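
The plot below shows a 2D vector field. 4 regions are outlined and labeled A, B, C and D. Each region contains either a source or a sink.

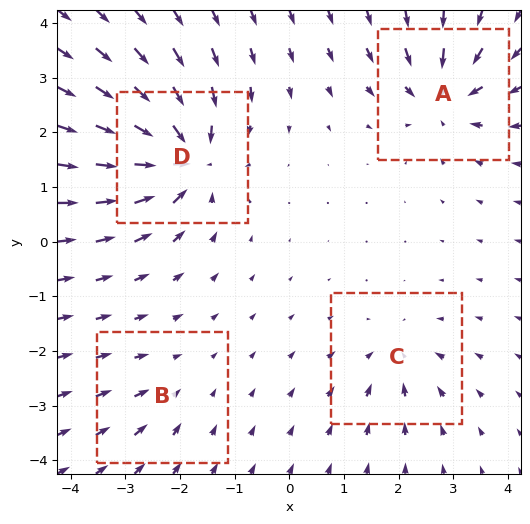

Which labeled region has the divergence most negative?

D

Divergence at each region's feature centre — A: about -6, B: about -2, C: about -4, D: about -9. Region D is most negative.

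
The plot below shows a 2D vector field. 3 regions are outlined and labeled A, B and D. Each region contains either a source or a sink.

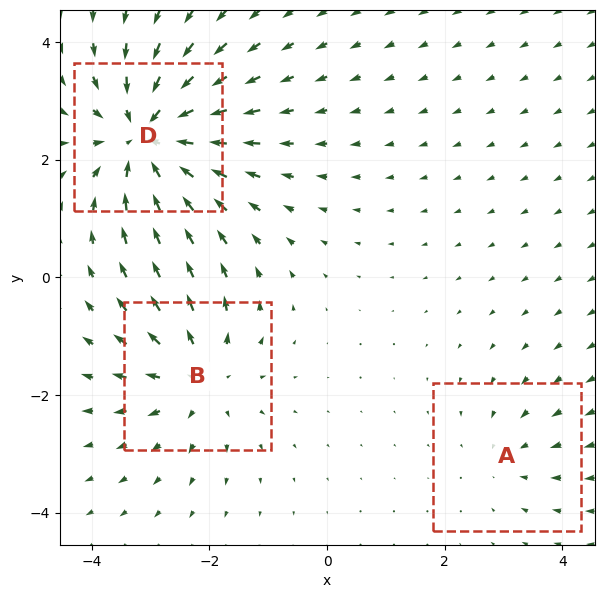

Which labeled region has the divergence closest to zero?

Divergence at each region's feature centre — A: about -2, B: about +3, D: about -5. Region A is closest to zero.

A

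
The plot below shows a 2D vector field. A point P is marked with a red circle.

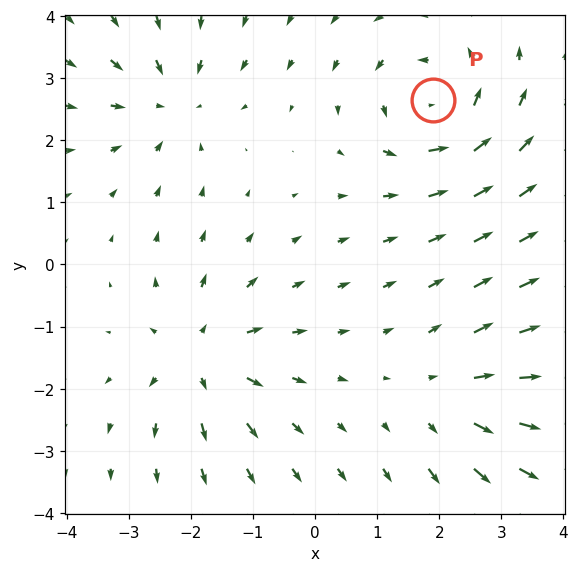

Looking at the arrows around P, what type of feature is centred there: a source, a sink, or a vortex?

vortex

At P (1.9, 2.6) the arrows circulate counterclockwise. Divergence ≈0, curl about +4 — near-zero divergence with nonzero curl is a vortex.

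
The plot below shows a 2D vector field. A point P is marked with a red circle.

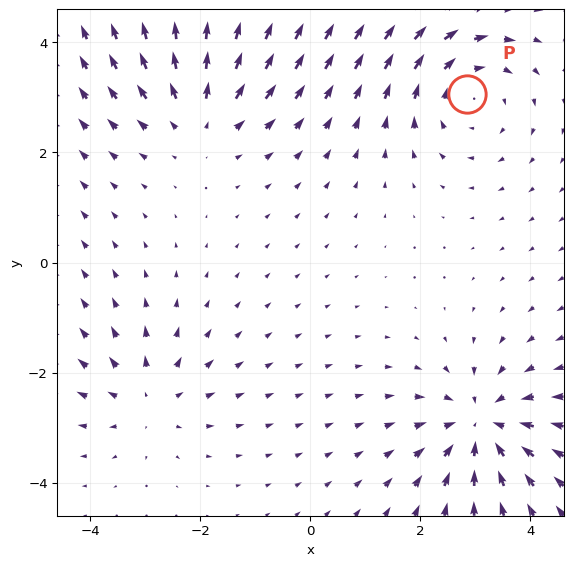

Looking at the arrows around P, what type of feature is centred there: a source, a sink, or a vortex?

At P (2.8, 3.1) the arrows circulate clockwise. Divergence ≈0, curl about -4 — near-zero divergence with nonzero curl is a vortex.

vortex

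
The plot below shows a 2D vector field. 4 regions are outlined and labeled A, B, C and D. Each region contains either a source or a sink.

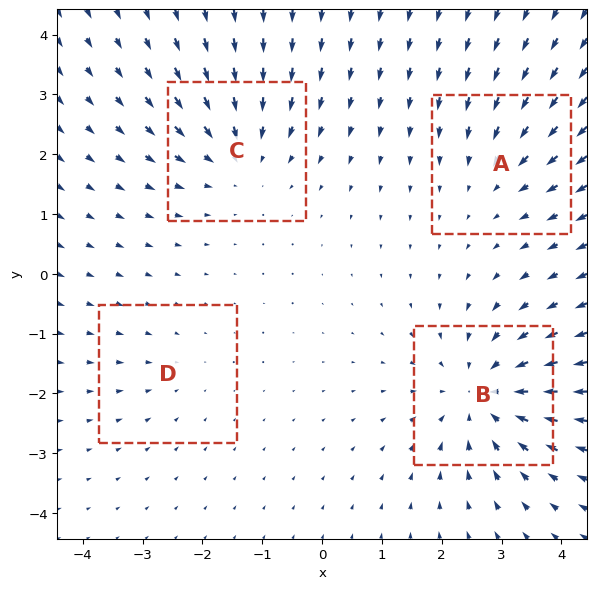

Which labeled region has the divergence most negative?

Divergence at each region's feature centre — A: about -3, B: about -6, C: about -5, D: about -2. Region B is most negative.

B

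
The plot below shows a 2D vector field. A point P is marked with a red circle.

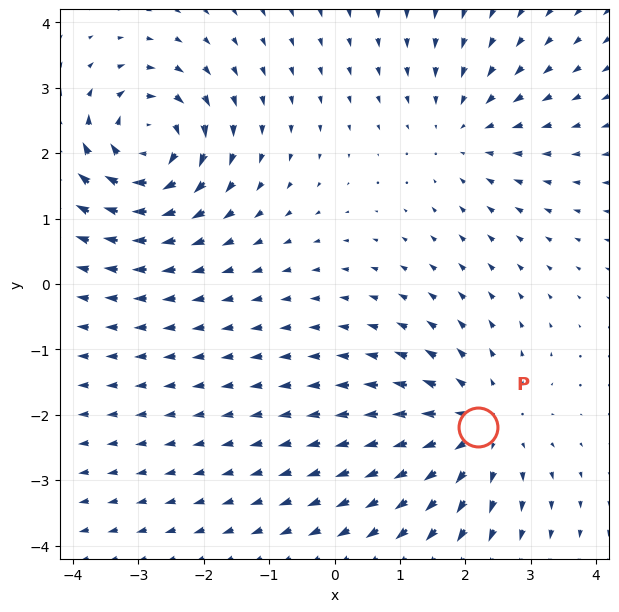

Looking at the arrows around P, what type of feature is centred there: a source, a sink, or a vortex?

At P (2.2, -2.2) the arrows spread outward. Divergence about +3, curl ≈0 — positive divergence with near-zero curl is a source.

source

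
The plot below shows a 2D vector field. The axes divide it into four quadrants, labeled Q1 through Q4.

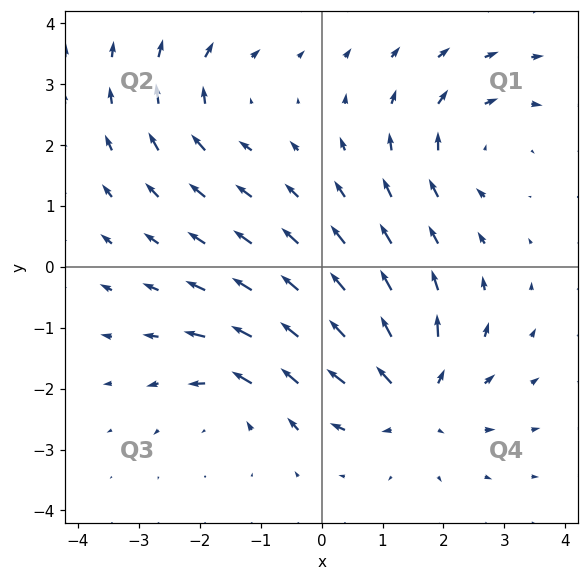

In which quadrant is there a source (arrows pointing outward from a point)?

The source sits at approximately (1.5, -2.1), which lies in quadrant Q4. The divergence there is about +5, positive as expected for a source.

Q4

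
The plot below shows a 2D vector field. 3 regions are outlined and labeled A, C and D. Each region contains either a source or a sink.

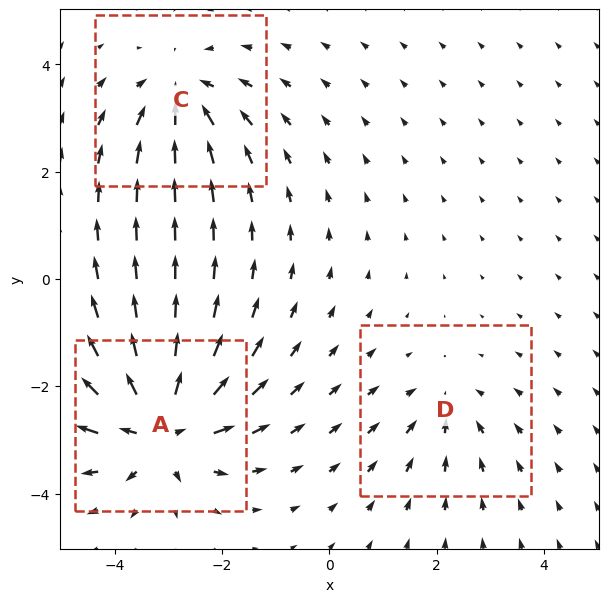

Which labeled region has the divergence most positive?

A

Divergence at each region's feature centre — A: about +5, C: about -3, D: about -2. Region A is most positive.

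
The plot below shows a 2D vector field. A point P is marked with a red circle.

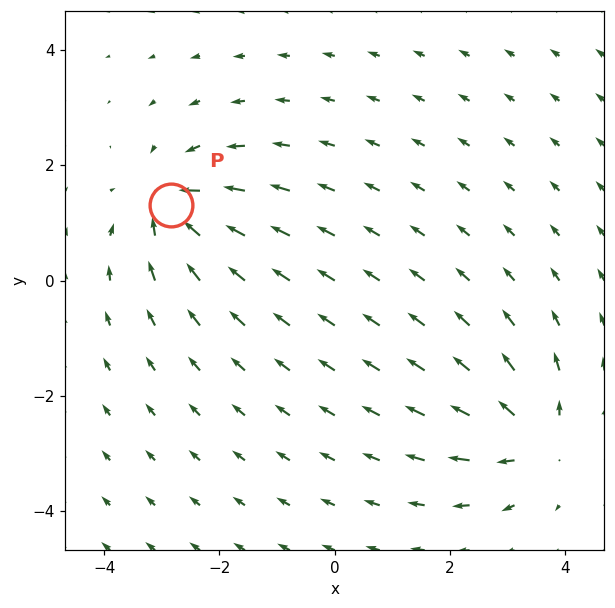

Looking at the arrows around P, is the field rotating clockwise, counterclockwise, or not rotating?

not rotating

Near P at (-2.8, 1.3) the arrows show no circulation. The curl there is ≈0.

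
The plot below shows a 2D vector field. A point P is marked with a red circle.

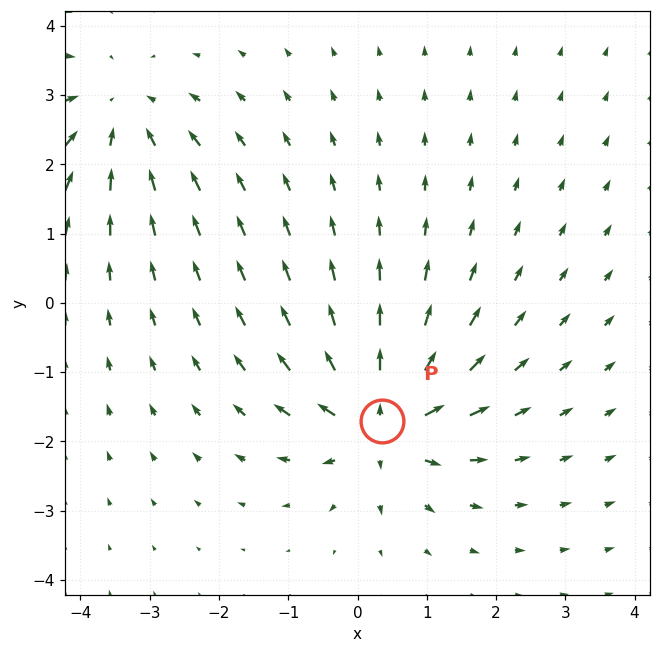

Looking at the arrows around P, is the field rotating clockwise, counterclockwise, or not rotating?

Near P at (0.4, -1.7) the arrows show no circulation. The curl there is ≈0.

not rotating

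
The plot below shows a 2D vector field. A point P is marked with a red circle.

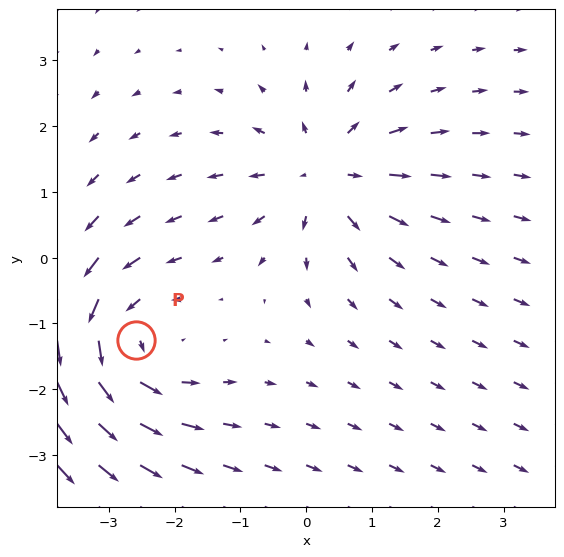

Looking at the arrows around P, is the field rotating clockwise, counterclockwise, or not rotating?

counterclockwise

Near P at (-2.6, -1.3) the arrows circulate counterclockwise. The curl (z-component) there is about +3; positive curl means counterclockwise rotation.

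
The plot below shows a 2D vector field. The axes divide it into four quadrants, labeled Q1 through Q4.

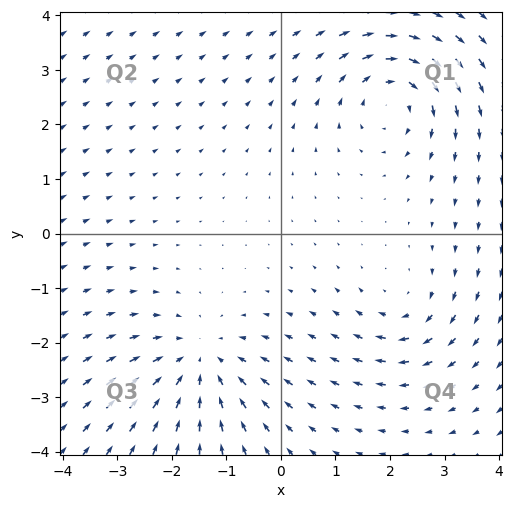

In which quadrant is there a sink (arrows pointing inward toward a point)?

Q3

The sink sits at approximately (-1.5, -2.4), which lies in quadrant Q3. The divergence there is about -4, negative as expected for a sink.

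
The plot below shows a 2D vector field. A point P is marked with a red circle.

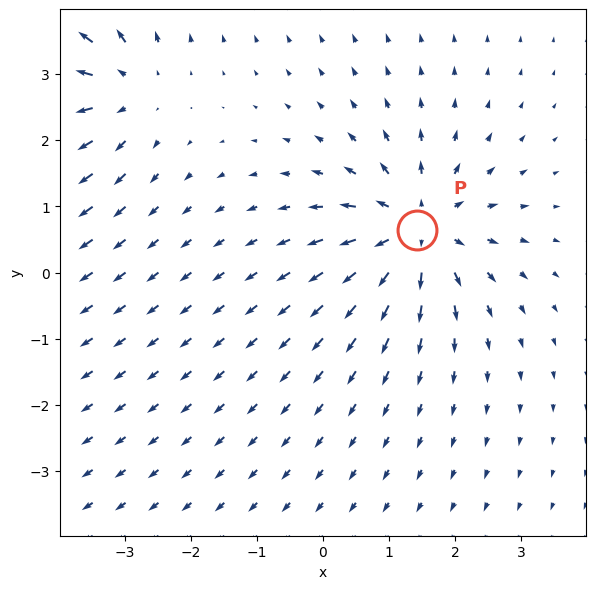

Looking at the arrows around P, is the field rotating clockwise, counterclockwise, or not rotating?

not rotating

Near P at (1.4, 0.6) the arrows show no circulation. The curl there is ≈0.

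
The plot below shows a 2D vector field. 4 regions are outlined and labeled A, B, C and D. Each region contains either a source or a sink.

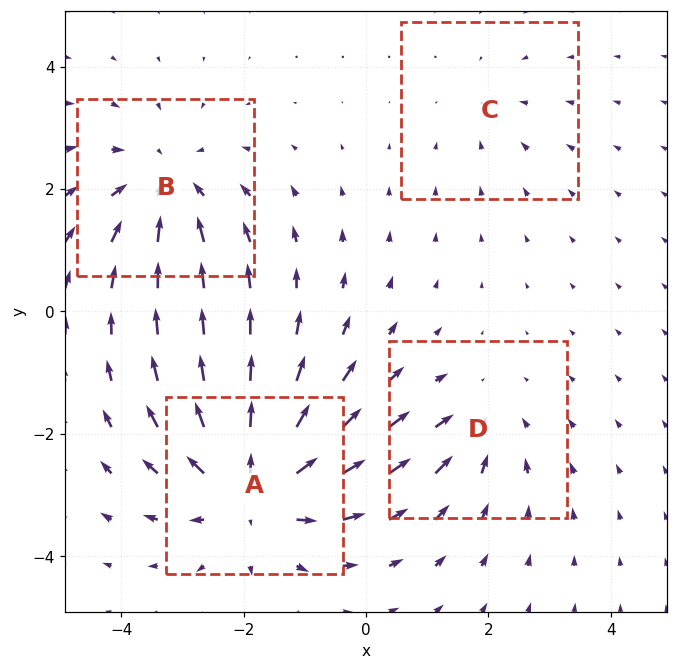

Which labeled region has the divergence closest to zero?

Divergence at each region's feature centre — A: about +6, B: about -4, C: about -2, D: about -3. Region C is closest to zero.

C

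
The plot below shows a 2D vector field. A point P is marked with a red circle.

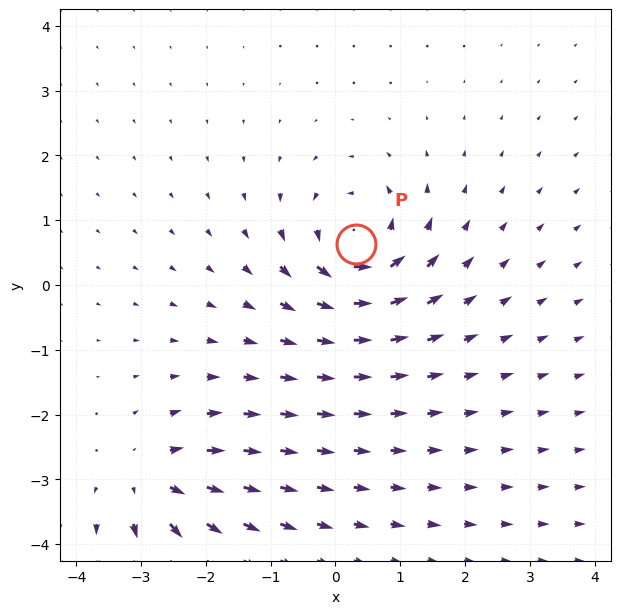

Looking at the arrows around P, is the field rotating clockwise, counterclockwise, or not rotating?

Near P at (0.3, 0.6) the arrows circulate counterclockwise. The curl (z-component) there is about +7; positive curl means counterclockwise rotation.

counterclockwise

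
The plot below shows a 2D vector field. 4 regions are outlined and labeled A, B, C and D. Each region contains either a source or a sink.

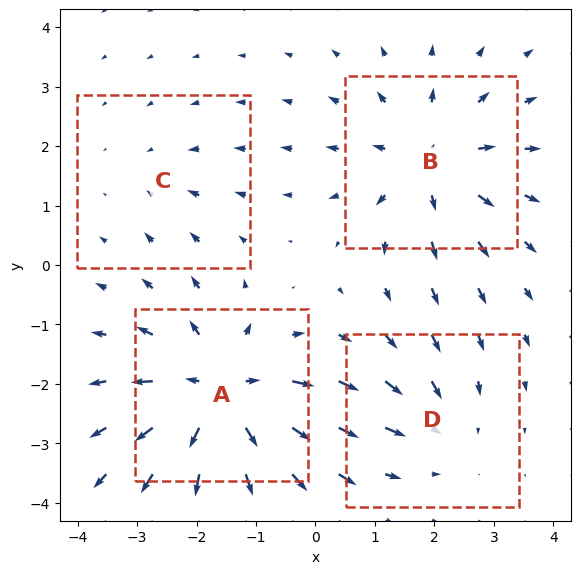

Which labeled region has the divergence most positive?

Divergence at each region's feature centre — A: about +7, B: about +5, C: about -2, D: about -3. Region A is most positive.

A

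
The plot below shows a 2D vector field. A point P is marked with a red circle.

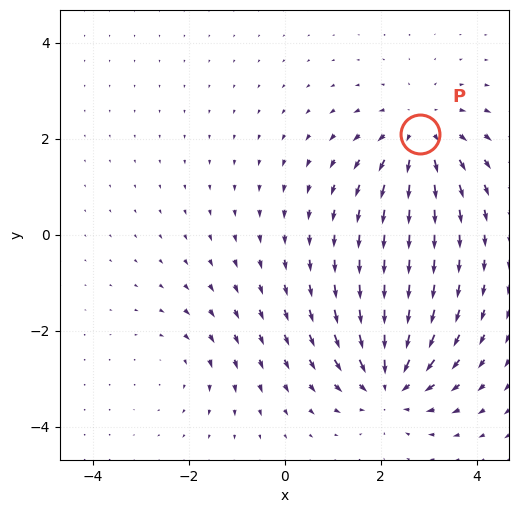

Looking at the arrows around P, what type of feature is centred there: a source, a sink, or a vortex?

source

At P (2.8, 2.1) the arrows spread outward. Divergence about +4, curl ≈0 — positive divergence with near-zero curl is a source.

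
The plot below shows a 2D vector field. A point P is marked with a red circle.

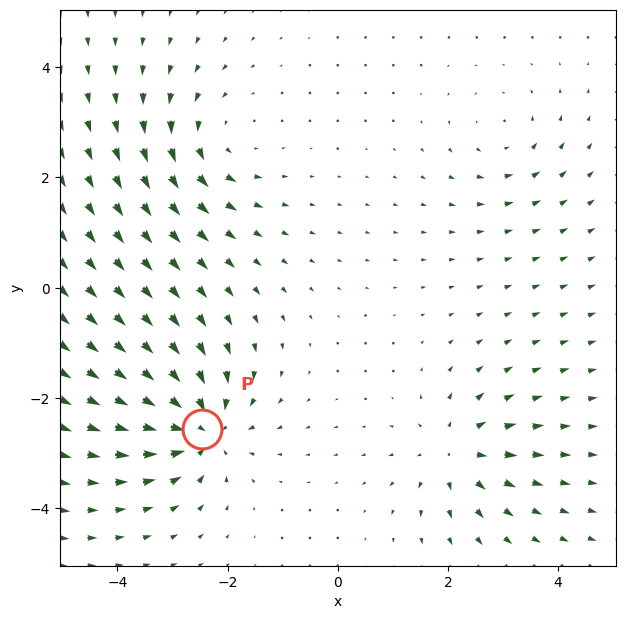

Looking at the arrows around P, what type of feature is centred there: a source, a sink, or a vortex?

sink

At P (-2.5, -2.6) the arrows converge inward. Divergence about -7, curl ≈0 — negative divergence with near-zero curl is a sink.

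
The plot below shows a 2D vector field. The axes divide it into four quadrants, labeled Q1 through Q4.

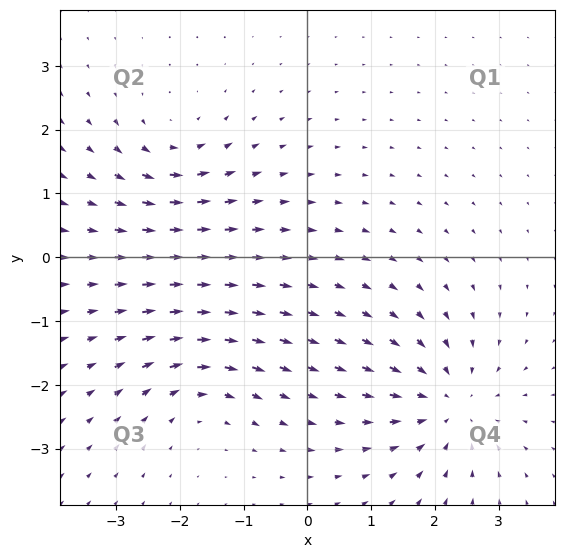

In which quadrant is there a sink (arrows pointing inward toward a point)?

Q4

The sink sits at approximately (2.2, -2.3), which lies in quadrant Q4. The divergence there is about -4, negative as expected for a sink.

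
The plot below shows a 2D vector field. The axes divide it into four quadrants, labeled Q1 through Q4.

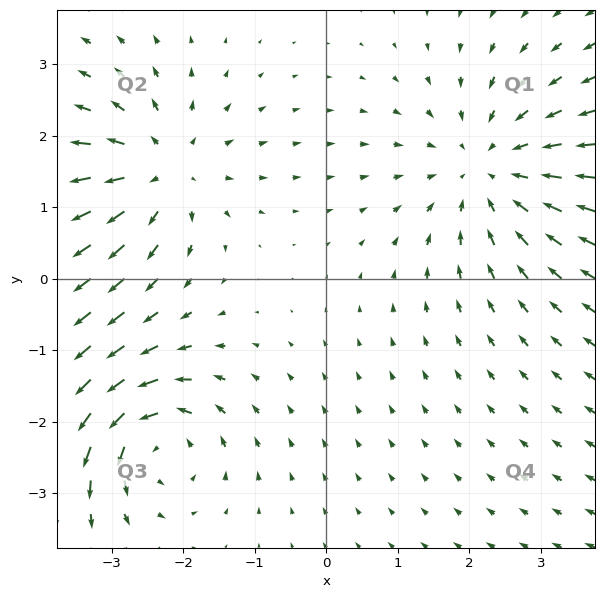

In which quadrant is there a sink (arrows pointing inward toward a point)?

The sink sits at approximately (2.3, 1.5), which lies in quadrant Q1. The divergence there is about -3, negative as expected for a sink.

Q1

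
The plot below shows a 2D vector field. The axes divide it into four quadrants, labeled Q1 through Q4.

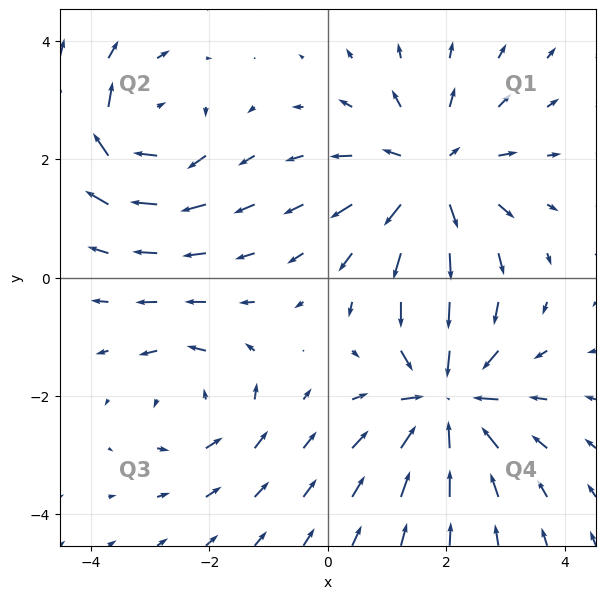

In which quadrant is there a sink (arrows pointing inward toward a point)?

The sink sits at approximately (2.0, -2.1), which lies in quadrant Q4. The divergence there is about -6, negative as expected for a sink.

Q4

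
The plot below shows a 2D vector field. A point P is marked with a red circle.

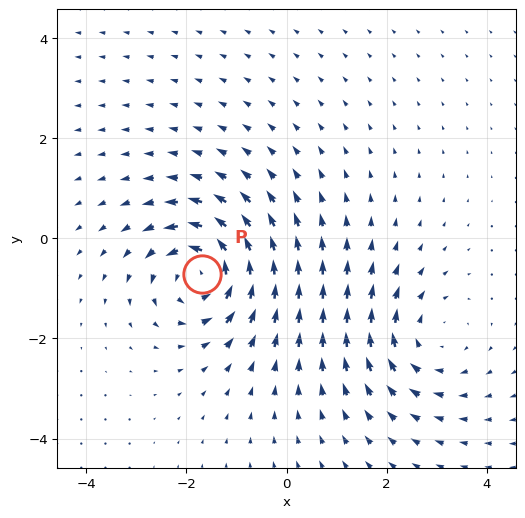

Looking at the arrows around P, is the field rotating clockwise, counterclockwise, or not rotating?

Near P at (-1.7, -0.7) the arrows circulate counterclockwise. The curl (z-component) there is about +6; positive curl means counterclockwise rotation.

counterclockwise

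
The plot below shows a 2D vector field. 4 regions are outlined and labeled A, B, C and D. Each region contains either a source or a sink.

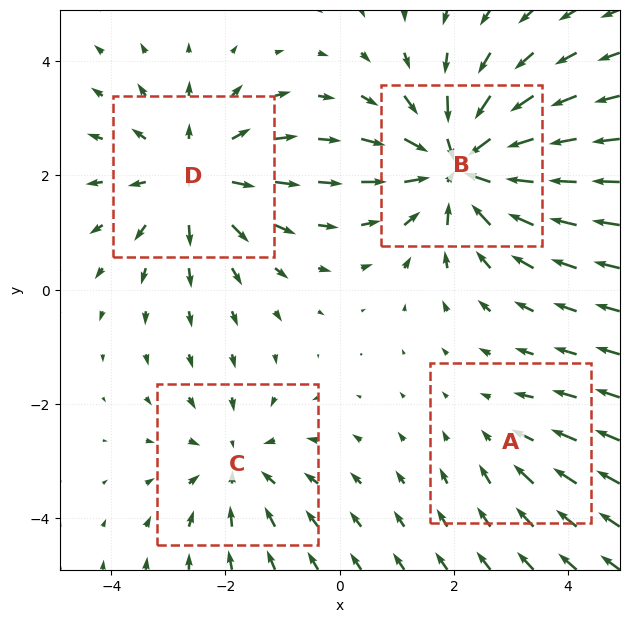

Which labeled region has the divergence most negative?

B

Divergence at each region's feature centre — A: about -2, B: about -6, C: about -3, D: about +4. Region B is most negative.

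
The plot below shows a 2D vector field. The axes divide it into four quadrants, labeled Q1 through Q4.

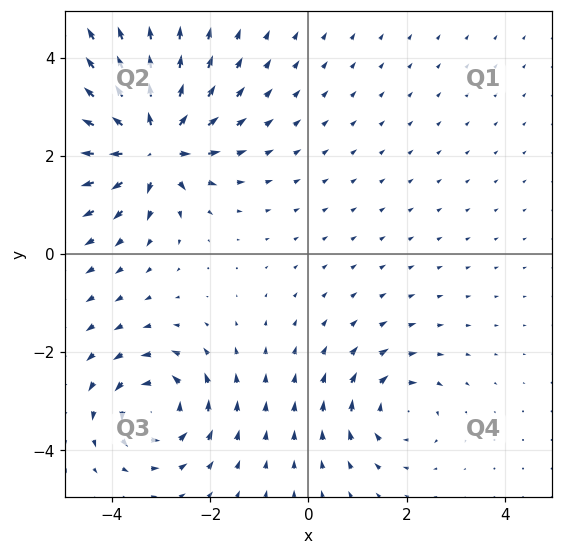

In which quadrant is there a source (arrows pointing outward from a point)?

The source sits at approximately (-3.2, 2.2), which lies in quadrant Q2. The divergence there is about +7, positive as expected for a source.

Q2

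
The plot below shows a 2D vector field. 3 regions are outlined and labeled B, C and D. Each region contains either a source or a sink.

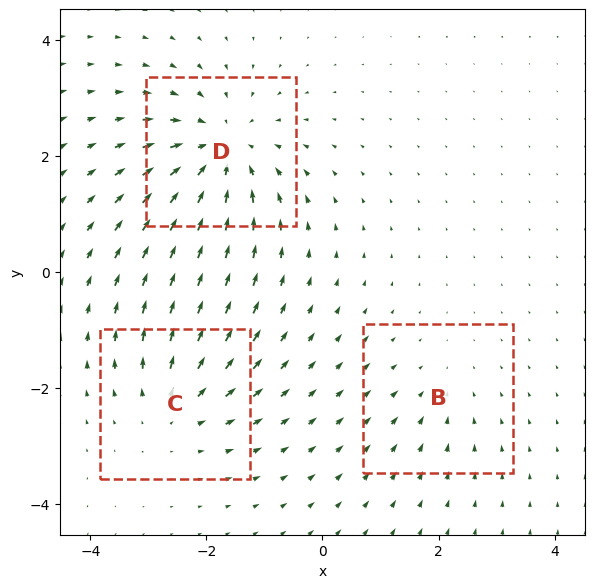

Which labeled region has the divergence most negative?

D

Divergence at each region's feature centre — B: about -2, C: about +3, D: about -5. Region D is most negative.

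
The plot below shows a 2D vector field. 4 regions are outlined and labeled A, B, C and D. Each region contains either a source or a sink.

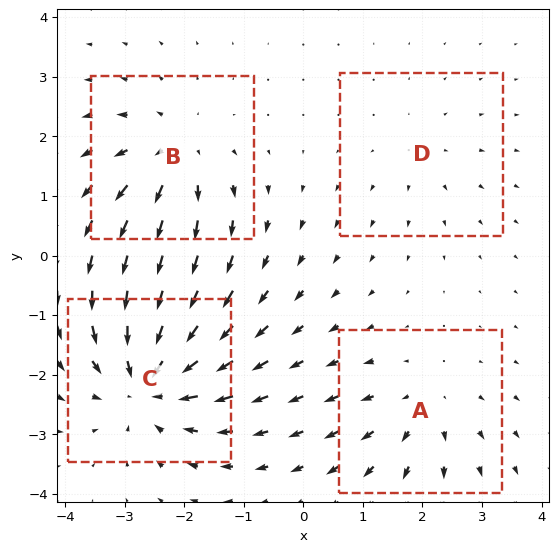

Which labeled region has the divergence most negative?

Divergence at each region's feature centre — A: about +3, B: about +5, C: about -6, D: about +2. Region C is most negative.

C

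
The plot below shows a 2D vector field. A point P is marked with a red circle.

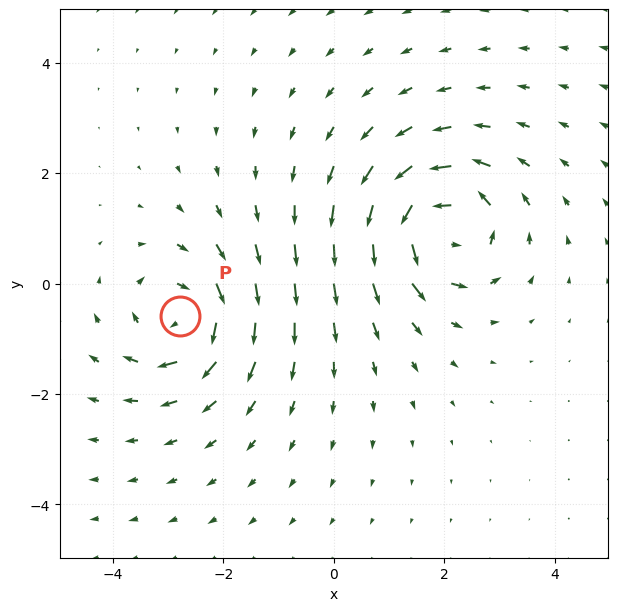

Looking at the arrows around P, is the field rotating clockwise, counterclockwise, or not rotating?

clockwise

Near P at (-2.8, -0.6) the arrows circulate clockwise. The curl (z-component) there is about -5; negative curl means clockwise rotation.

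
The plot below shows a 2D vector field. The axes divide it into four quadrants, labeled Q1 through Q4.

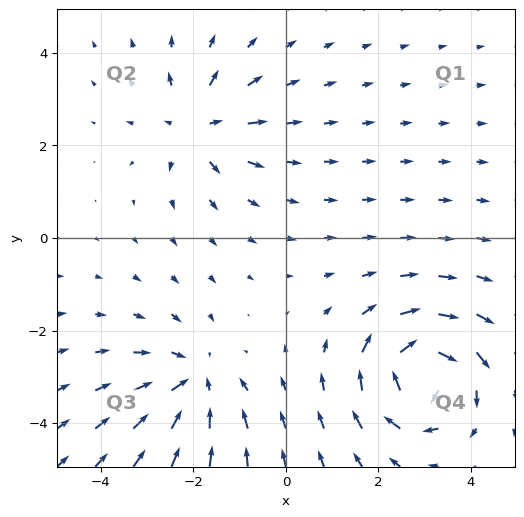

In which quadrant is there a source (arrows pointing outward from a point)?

The source sits at approximately (-1.9, 2.4), which lies in quadrant Q2. The divergence there is about +3, positive as expected for a source.

Q2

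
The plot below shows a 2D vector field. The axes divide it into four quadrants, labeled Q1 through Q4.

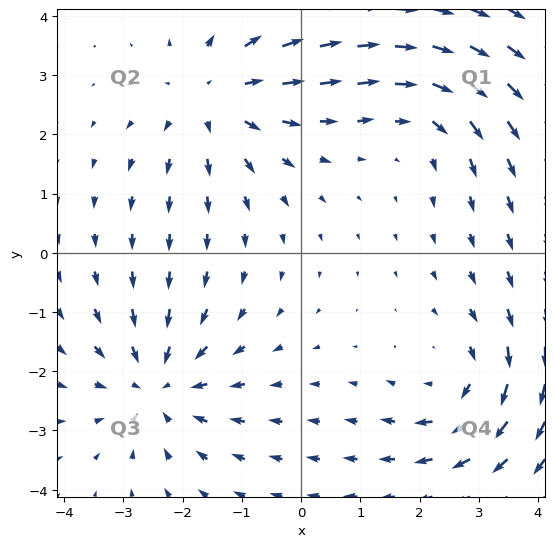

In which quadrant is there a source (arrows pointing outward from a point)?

Q2

The source sits at approximately (-1.5, 2.6), which lies in quadrant Q2. The divergence there is about +4, positive as expected for a source.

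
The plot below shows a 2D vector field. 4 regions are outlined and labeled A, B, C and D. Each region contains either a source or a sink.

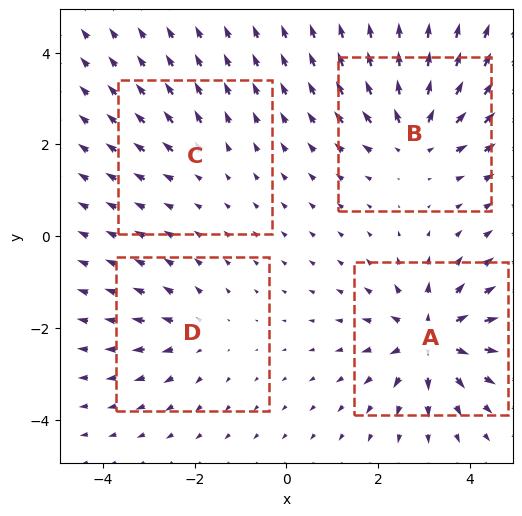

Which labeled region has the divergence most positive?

Divergence at each region's feature centre — A: about +7, B: about +6, C: about +2, D: about +4. Region A is most positive.

A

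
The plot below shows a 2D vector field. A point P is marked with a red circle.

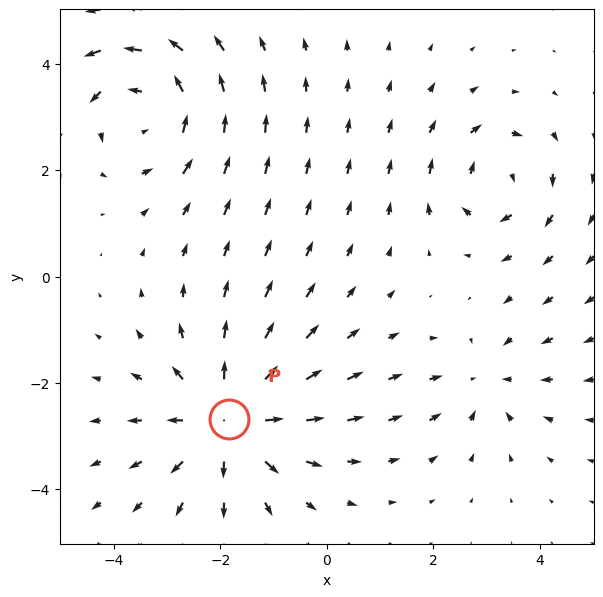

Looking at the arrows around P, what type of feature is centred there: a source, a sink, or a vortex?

source

At P (-1.8, -2.7) the arrows spread outward. Divergence about +4, curl ≈0 — positive divergence with near-zero curl is a source.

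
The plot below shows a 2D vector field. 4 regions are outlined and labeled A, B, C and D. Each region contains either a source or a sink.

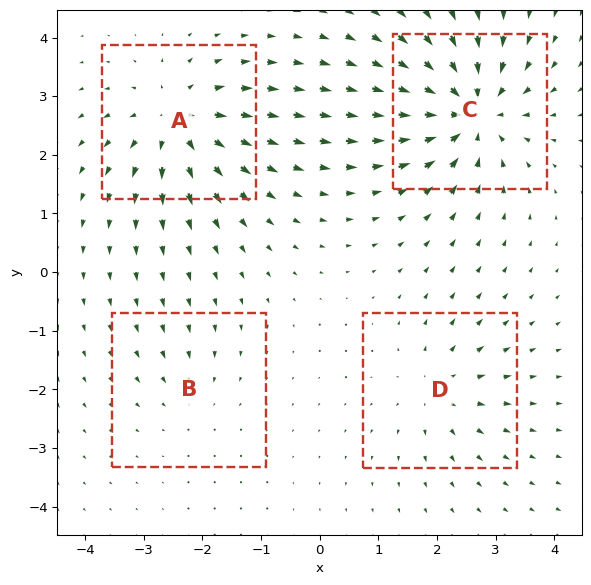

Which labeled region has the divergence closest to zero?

B

Divergence at each region's feature centre — A: about +6, B: about -2, C: about -8, D: about +4. Region B is closest to zero.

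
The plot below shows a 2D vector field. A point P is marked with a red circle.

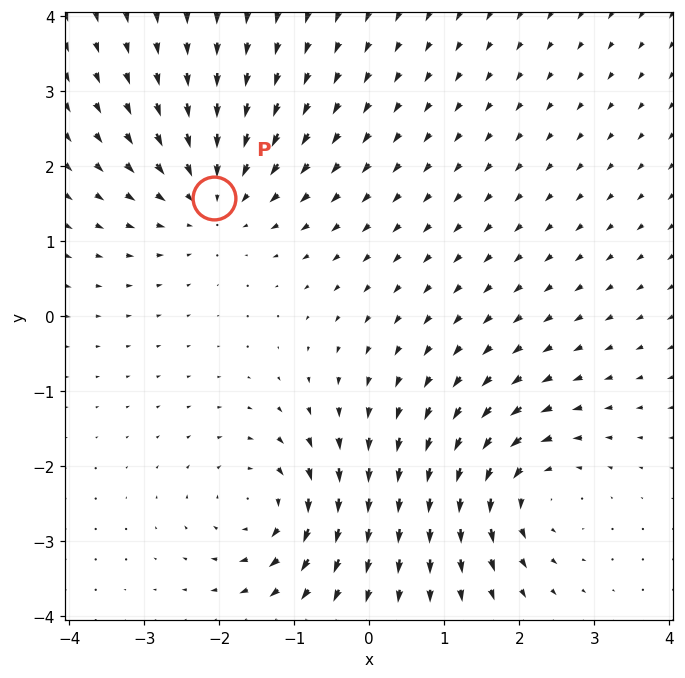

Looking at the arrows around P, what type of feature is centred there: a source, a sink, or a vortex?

At P (-2.1, 1.6) the arrows converge inward. Divergence about -4, curl ≈0 — negative divergence with near-zero curl is a sink.

sink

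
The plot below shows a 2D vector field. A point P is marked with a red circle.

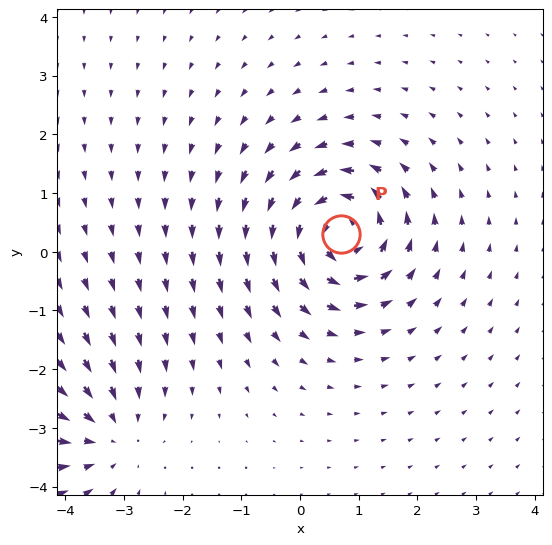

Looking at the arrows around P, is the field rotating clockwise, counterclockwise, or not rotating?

counterclockwise

Near P at (0.7, 0.3) the arrows circulate counterclockwise. The curl (z-component) there is about +6; positive curl means counterclockwise rotation.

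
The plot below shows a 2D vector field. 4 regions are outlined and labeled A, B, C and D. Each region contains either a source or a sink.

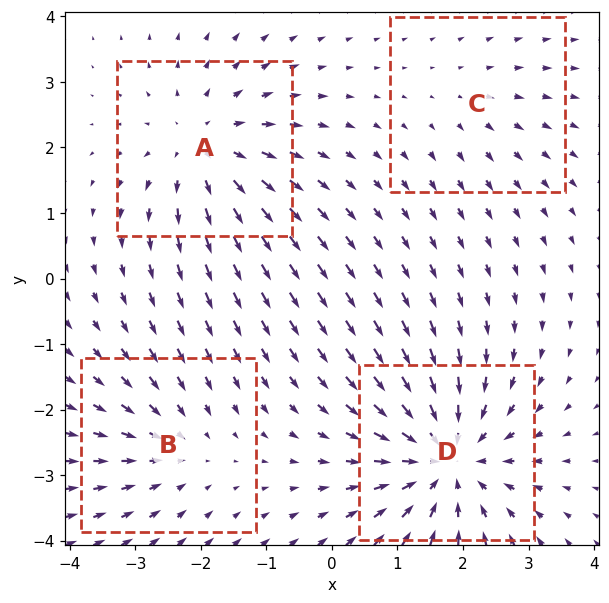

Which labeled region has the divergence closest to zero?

C

Divergence at each region's feature centre — A: about +4, B: about -3, C: about +2, D: about -6. Region C is closest to zero.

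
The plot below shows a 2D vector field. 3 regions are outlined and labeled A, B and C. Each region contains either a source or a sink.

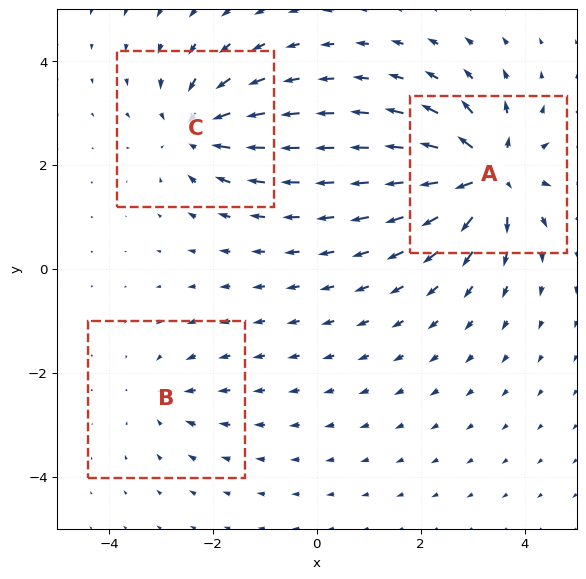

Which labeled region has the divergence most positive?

A

Divergence at each region's feature centre — A: about +6, B: about -2, C: about -4. Region A is most positive.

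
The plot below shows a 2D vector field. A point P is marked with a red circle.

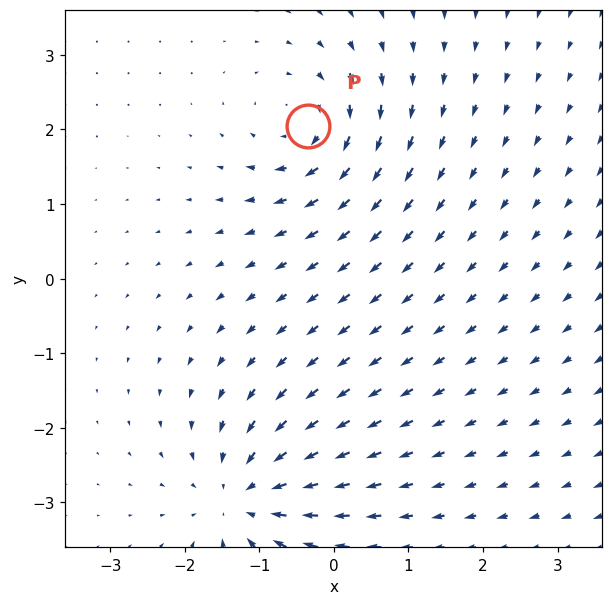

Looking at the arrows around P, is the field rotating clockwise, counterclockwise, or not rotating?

clockwise

Near P at (-0.3, 2.0) the arrows circulate clockwise. The curl (z-component) there is about -5; negative curl means clockwise rotation.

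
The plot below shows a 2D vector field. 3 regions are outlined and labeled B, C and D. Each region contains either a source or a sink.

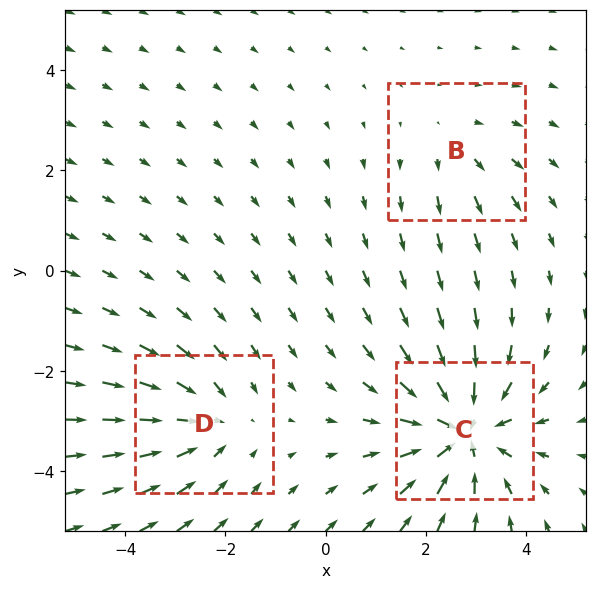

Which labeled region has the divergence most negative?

Divergence at each region's feature centre — B: about +2, C: about -5, D: about -3. Region C is most negative.

C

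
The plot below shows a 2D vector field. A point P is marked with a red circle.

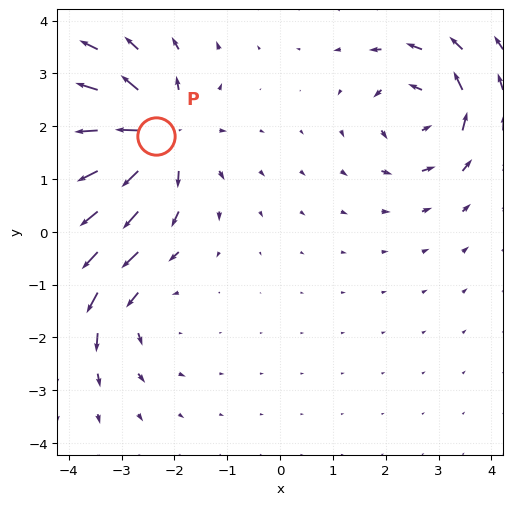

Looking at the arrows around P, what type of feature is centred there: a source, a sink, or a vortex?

At P (-2.4, 1.8) the arrows spread outward. Divergence about +5, curl ≈0 — positive divergence with near-zero curl is a source.

source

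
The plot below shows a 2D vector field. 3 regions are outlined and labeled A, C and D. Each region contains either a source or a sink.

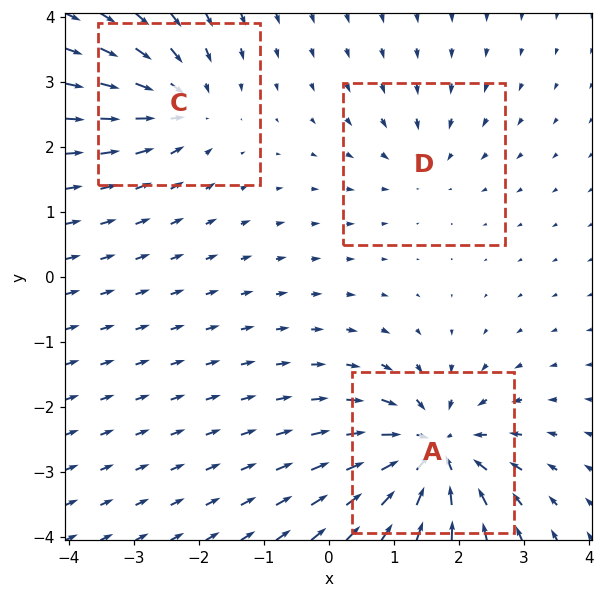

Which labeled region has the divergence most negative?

A

Divergence at each region's feature centre — A: about -6, C: about -4, D: about -2. Region A is most negative.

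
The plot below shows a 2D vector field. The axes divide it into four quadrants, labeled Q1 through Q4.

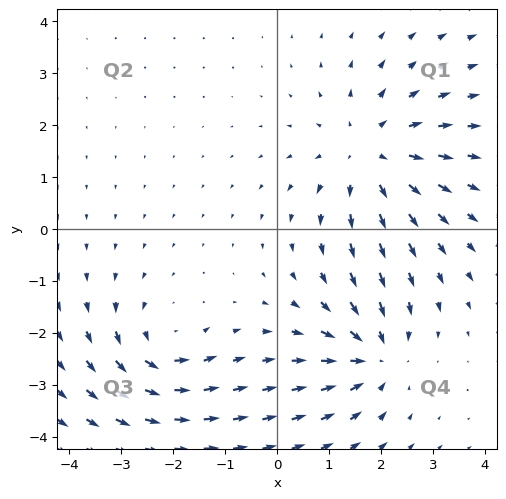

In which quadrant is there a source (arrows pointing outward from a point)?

The source sits at approximately (1.8, 1.5), which lies in quadrant Q1. The divergence there is about +3, positive as expected for a source.

Q1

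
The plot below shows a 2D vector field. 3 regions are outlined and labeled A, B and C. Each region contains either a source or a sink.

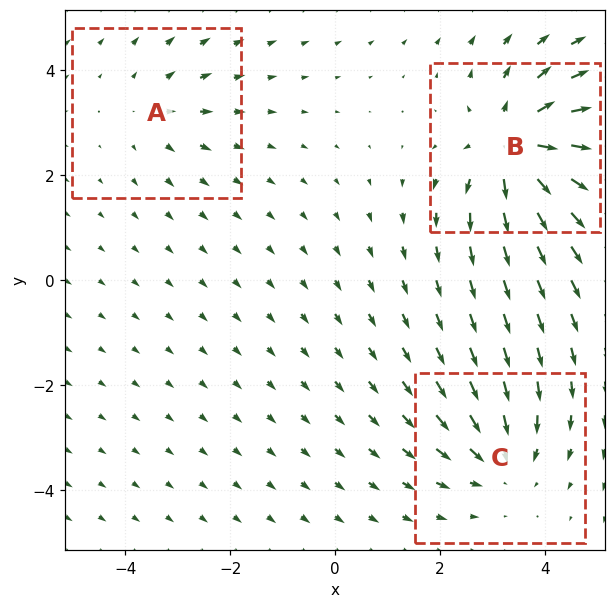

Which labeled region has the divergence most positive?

Divergence at each region's feature centre — A: about +2, B: about +5, C: about -3. Region B is most positive.

B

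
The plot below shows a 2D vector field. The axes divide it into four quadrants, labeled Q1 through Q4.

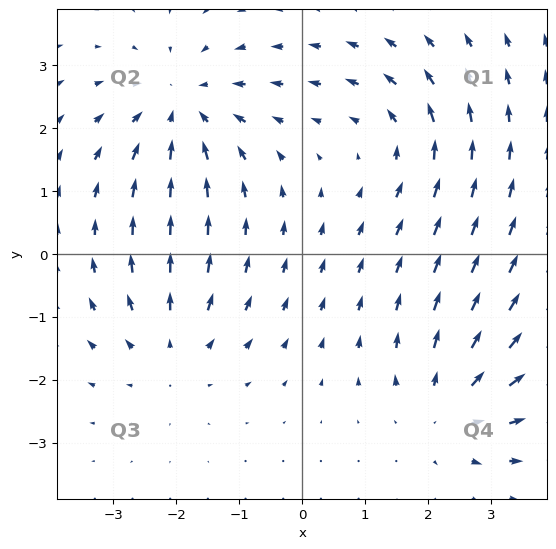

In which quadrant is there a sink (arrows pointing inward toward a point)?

The sink sits at approximately (-1.9, 2.3), which lies in quadrant Q2. The divergence there is about -4, negative as expected for a sink.

Q2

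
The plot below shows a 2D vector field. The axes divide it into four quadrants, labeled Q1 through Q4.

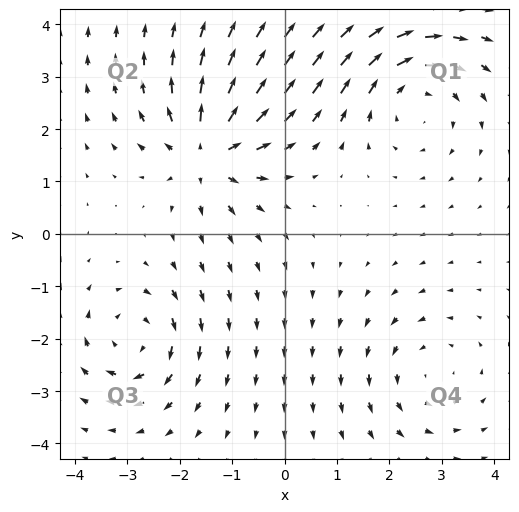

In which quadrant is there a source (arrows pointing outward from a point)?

The source sits at approximately (-1.5, 1.6), which lies in quadrant Q2. The divergence there is about +5, positive as expected for a source.

Q2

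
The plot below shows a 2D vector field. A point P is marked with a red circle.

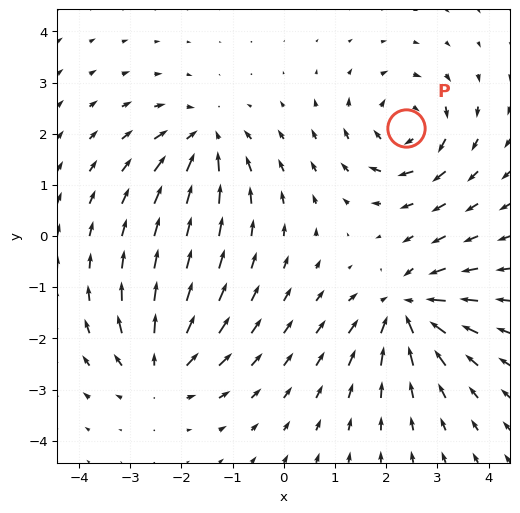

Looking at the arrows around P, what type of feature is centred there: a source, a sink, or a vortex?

At P (2.4, 2.1) the arrows circulate clockwise. Divergence ≈0, curl about -5 — near-zero divergence with nonzero curl is a vortex.

vortex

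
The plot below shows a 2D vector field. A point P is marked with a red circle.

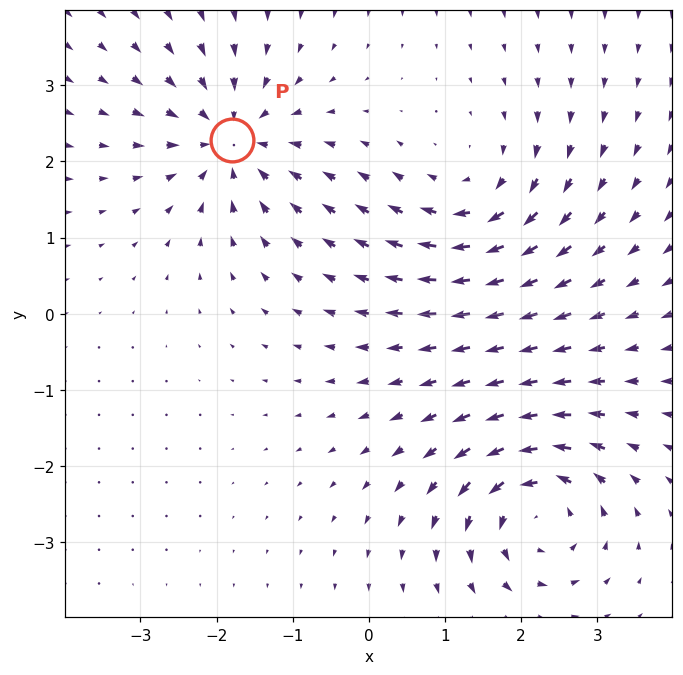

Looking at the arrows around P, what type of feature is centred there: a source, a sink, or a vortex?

At P (-1.8, 2.3) the arrows converge inward. Divergence about -5, curl ≈0 — negative divergence with near-zero curl is a sink.

sink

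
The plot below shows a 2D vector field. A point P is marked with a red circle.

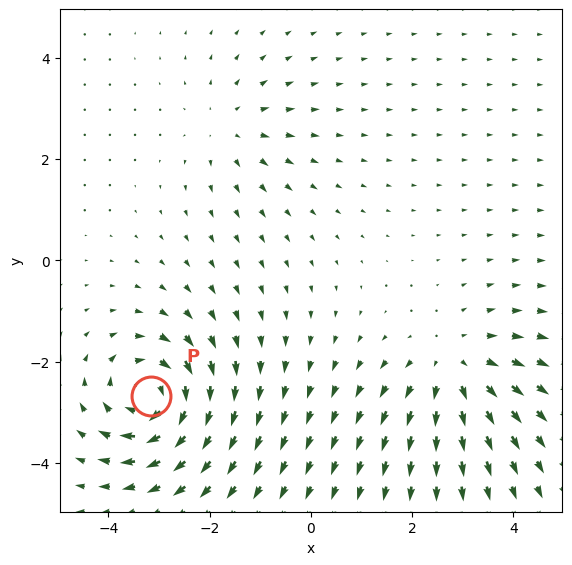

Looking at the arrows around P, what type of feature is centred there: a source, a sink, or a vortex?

At P (-3.2, -2.7) the arrows circulate clockwise. Divergence ≈0, curl about -6 — near-zero divergence with nonzero curl is a vortex.

vortex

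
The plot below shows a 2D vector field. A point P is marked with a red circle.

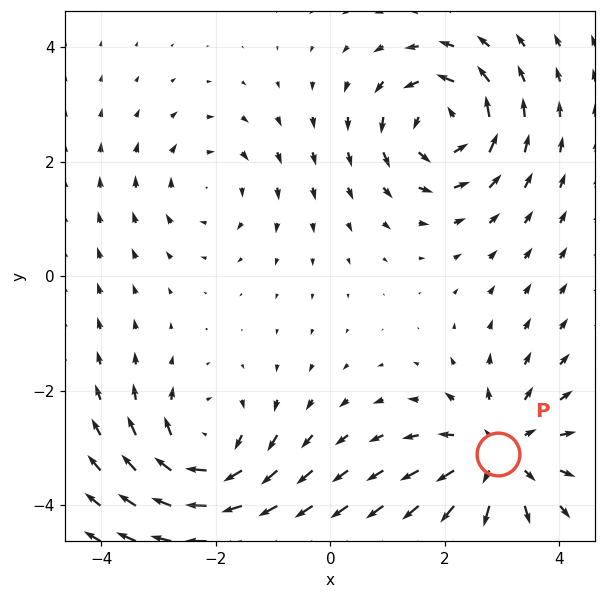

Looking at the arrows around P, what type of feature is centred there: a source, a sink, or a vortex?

At P (2.9, -3.1) the arrows spread outward. Divergence about +5, curl ≈0 — positive divergence with near-zero curl is a source.

source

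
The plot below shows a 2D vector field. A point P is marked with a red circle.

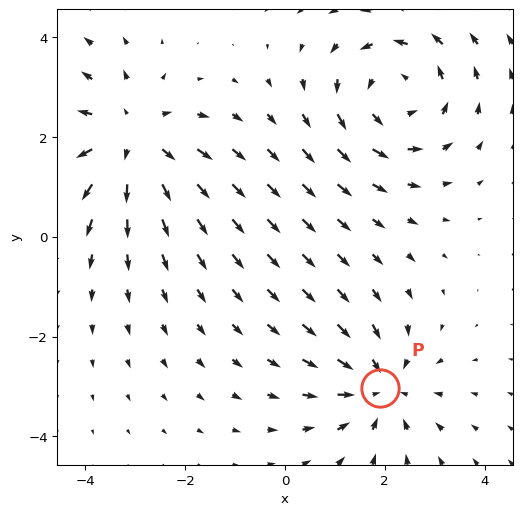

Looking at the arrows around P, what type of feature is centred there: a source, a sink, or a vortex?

sink

At P (1.9, -3.0) the arrows converge inward. Divergence about -3, curl ≈0 — negative divergence with near-zero curl is a sink.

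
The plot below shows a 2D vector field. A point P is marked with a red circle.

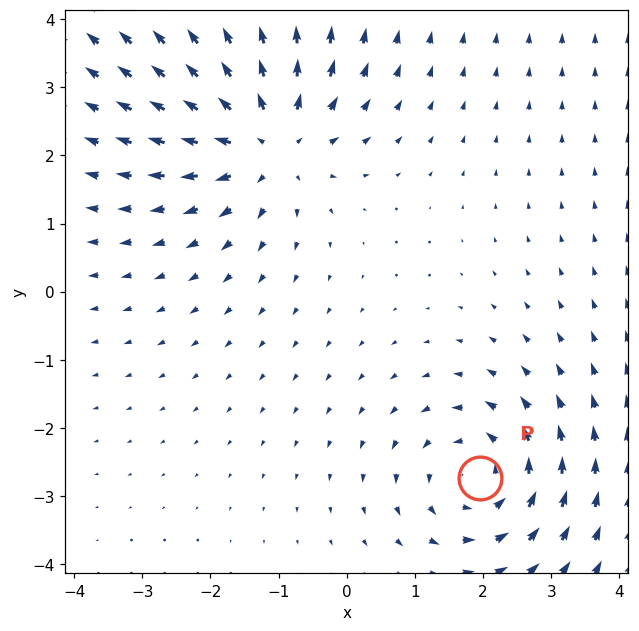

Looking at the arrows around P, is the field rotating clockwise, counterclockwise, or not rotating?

Near P at (2.0, -2.7) the arrows circulate counterclockwise. The curl (z-component) there is about +4; positive curl means counterclockwise rotation.

counterclockwise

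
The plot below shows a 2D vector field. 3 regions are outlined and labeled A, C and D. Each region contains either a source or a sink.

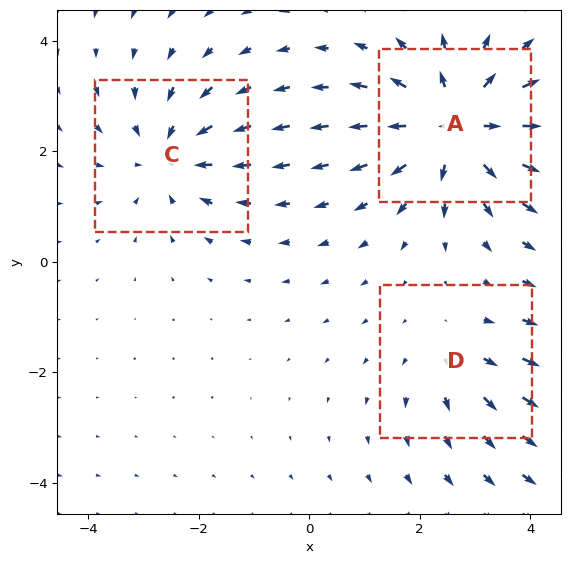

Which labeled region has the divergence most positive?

Divergence at each region's feature centre — A: about +5, C: about -3, D: about +2. Region A is most positive.

A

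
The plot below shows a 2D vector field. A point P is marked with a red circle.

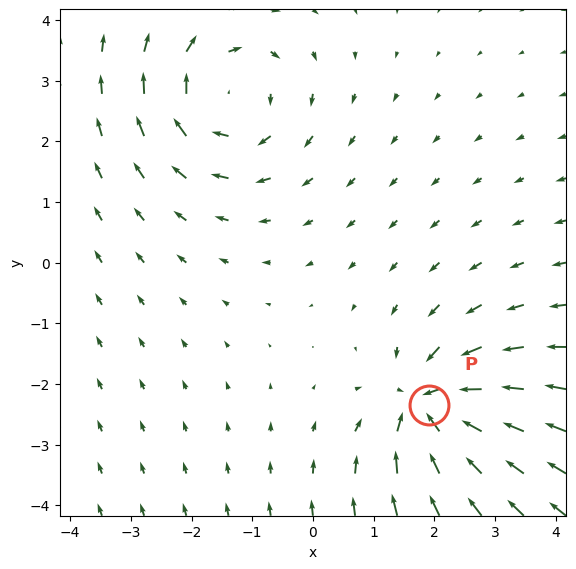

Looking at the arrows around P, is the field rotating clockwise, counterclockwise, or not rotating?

Near P at (1.9, -2.4) the arrows show no circulation. The curl there is ≈0.

not rotating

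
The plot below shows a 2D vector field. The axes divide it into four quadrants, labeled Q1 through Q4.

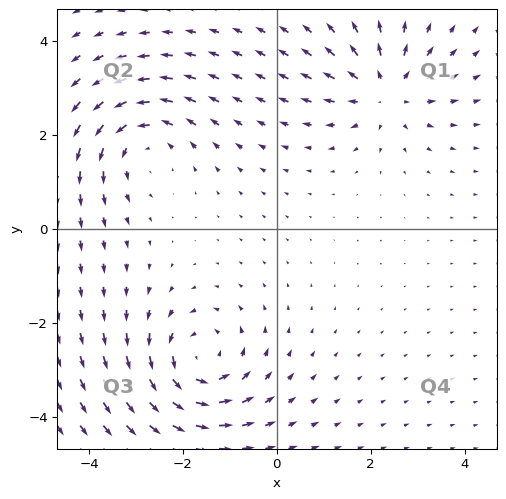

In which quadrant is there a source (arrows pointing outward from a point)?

The source sits at approximately (2.3, 2.9), which lies in quadrant Q1. The divergence there is about +4, positive as expected for a source.

Q1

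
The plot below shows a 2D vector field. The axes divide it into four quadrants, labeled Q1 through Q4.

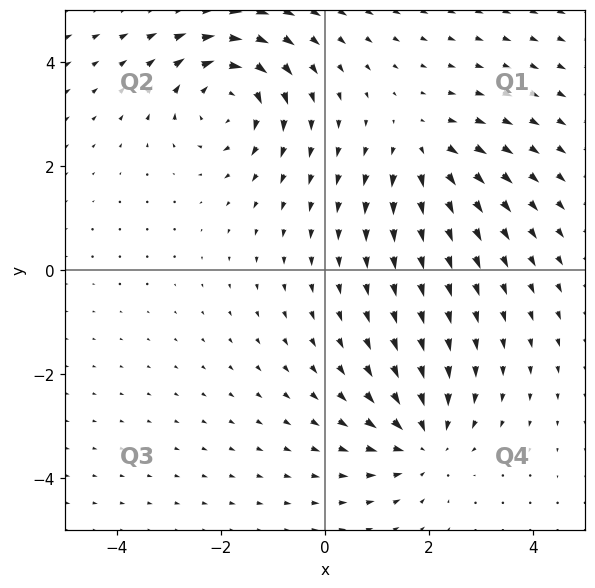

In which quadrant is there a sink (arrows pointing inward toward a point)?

The sink sits at approximately (1.9, -3.3), which lies in quadrant Q4. The divergence there is about -4, negative as expected for a sink.

Q4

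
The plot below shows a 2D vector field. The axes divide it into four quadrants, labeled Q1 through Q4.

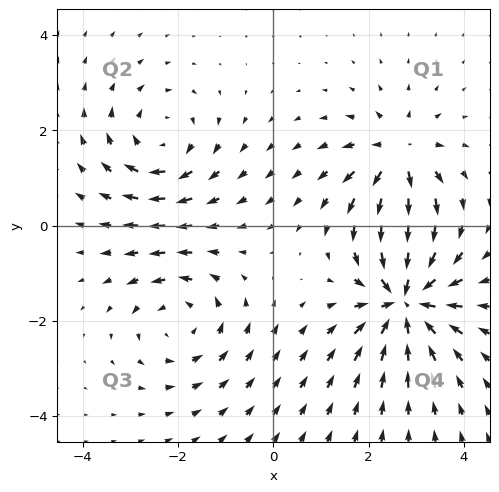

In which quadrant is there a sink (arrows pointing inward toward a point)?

The sink sits at approximately (2.8, -1.6), which lies in quadrant Q4. The divergence there is about -5, negative as expected for a sink.

Q4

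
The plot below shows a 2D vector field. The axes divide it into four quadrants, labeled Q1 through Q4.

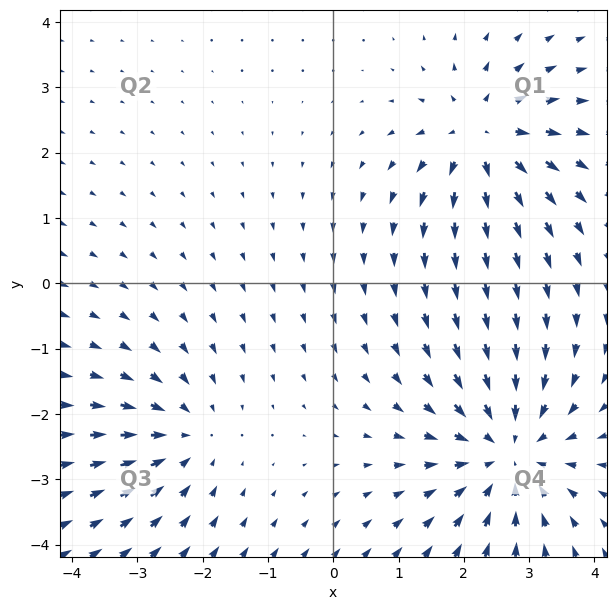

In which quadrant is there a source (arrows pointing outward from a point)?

The source sits at approximately (2.3, 2.2), which lies in quadrant Q1. The divergence there is about +5, positive as expected for a source.

Q1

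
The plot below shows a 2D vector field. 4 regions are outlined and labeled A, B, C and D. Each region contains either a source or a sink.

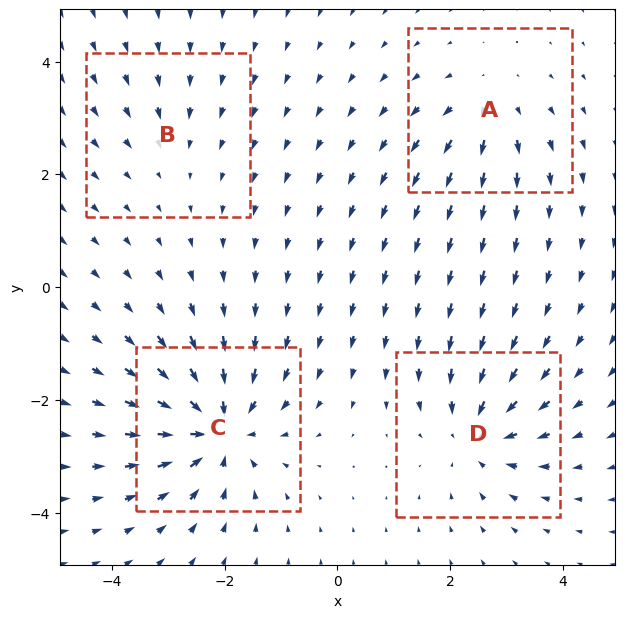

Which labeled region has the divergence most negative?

Divergence at each region's feature centre — A: about +4, B: about -2, C: about -7, D: about -5. Region C is most negative.

C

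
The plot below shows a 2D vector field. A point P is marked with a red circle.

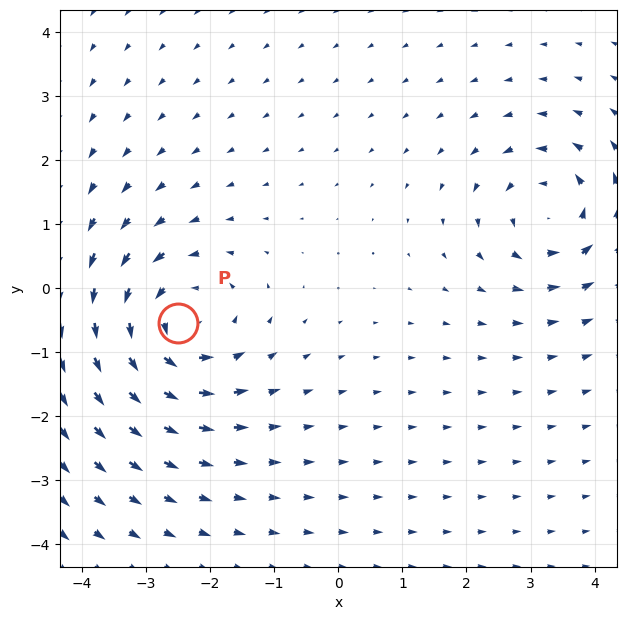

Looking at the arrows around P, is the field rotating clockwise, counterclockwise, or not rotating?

counterclockwise

Near P at (-2.5, -0.5) the arrows circulate counterclockwise. The curl (z-component) there is about +3; positive curl means counterclockwise rotation.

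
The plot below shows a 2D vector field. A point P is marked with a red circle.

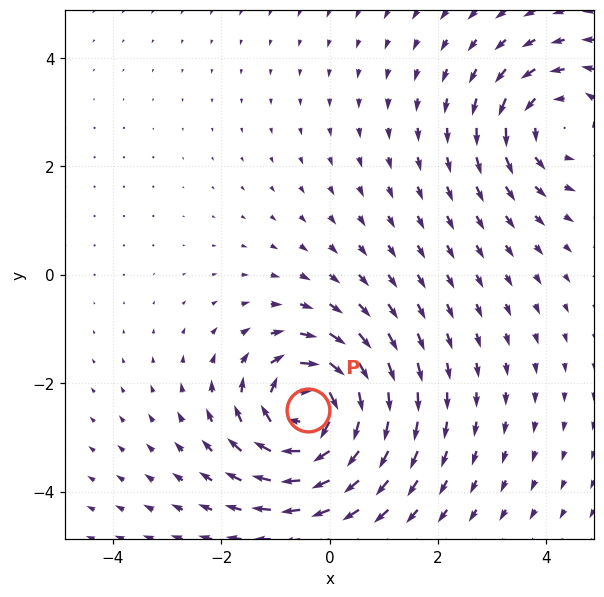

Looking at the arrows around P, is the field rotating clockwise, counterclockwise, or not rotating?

clockwise

Near P at (-0.4, -2.5) the arrows circulate clockwise. The curl (z-component) there is about -6; negative curl means clockwise rotation.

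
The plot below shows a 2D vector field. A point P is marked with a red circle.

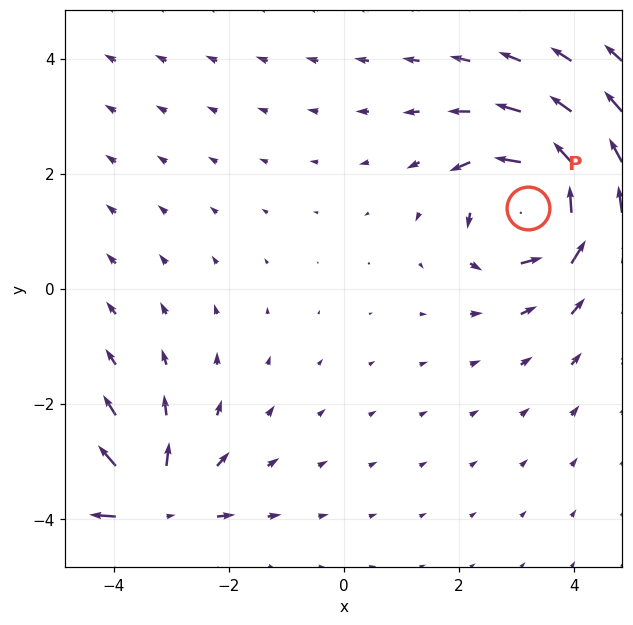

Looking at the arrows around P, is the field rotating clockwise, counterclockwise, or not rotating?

Near P at (3.2, 1.4) the arrows circulate counterclockwise. The curl (z-component) there is about +6; positive curl means counterclockwise rotation.

counterclockwise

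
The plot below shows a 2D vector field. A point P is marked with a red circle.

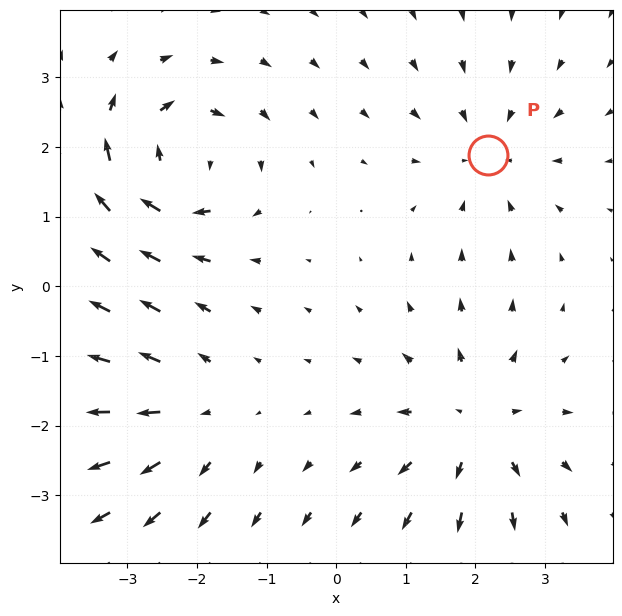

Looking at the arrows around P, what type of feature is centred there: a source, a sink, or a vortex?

At P (2.2, 1.9) the arrows converge inward. Divergence about -3, curl ≈0 — negative divergence with near-zero curl is a sink.

sink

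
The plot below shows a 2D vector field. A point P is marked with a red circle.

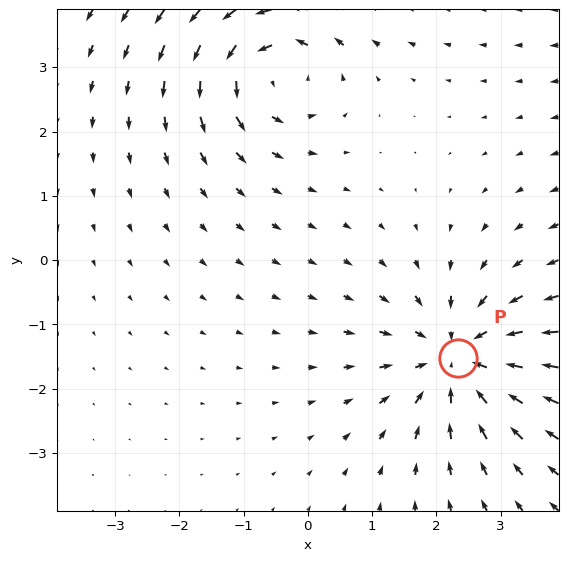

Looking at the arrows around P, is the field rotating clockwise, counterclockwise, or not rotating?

Near P at (2.3, -1.5) the arrows show no circulation. The curl there is ≈0.

not rotating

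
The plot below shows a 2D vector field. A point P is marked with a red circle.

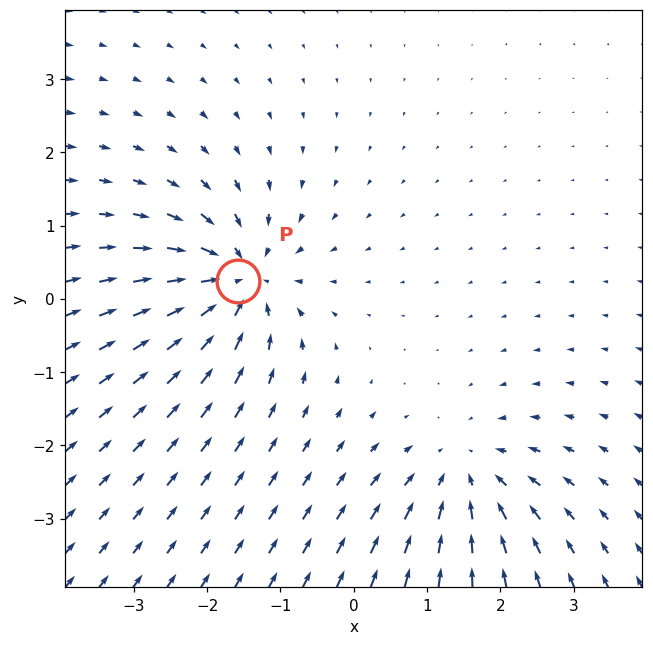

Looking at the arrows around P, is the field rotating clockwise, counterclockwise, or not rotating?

Near P at (-1.6, 0.2) the arrows show no circulation. The curl there is ≈0.

not rotating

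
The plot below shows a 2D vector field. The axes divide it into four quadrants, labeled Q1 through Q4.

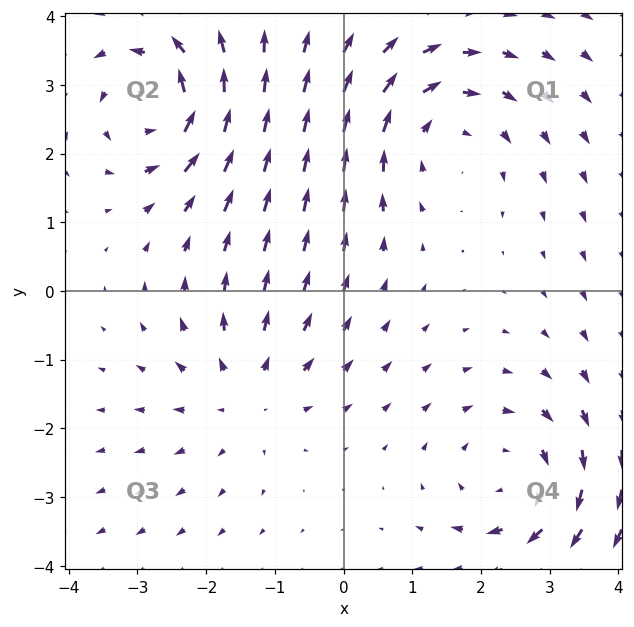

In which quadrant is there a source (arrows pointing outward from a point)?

Q3

The source sits at approximately (-1.4, -1.5), which lies in quadrant Q3. The divergence there is about +3, positive as expected for a source.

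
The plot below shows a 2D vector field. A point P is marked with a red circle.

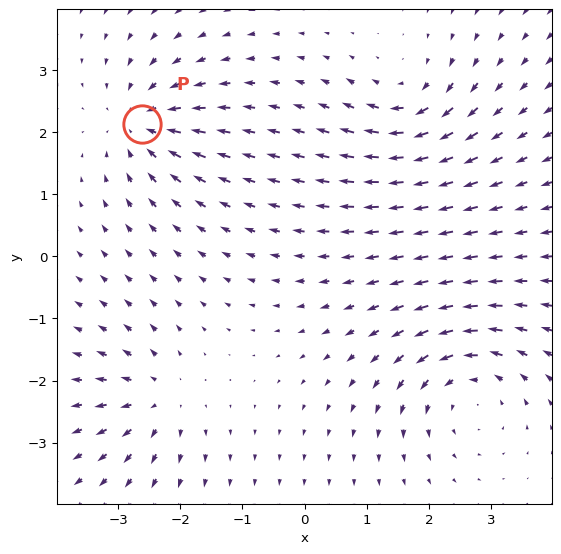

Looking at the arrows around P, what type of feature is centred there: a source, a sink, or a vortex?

At P (-2.6, 2.1) the arrows converge inward. Divergence about -5, curl ≈0 — negative divergence with near-zero curl is a sink.

sink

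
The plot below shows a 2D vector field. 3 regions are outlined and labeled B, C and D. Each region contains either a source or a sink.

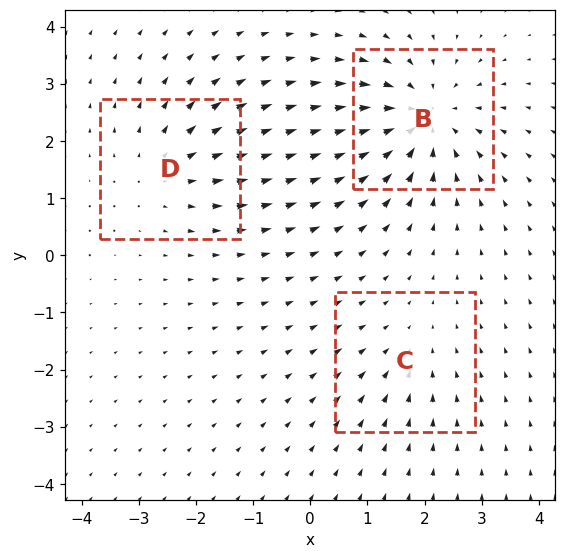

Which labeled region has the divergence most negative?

Divergence at each region's feature centre — B: about -5, C: about -2, D: about +3. Region B is most negative.

B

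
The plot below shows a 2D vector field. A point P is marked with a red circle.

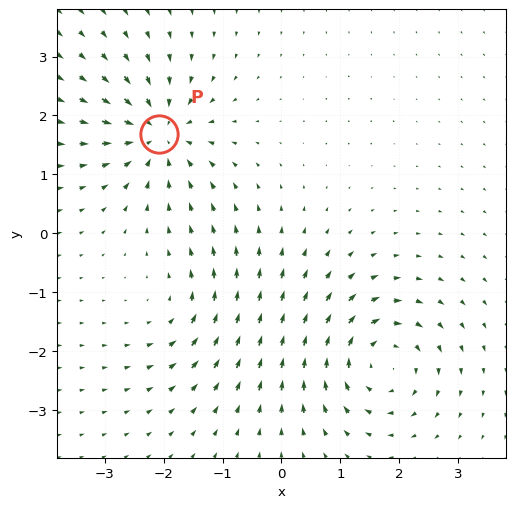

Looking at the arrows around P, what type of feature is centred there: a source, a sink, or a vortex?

At P (-2.1, 1.7) the arrows converge inward. Divergence about -6, curl ≈0 — negative divergence with near-zero curl is a sink.

sink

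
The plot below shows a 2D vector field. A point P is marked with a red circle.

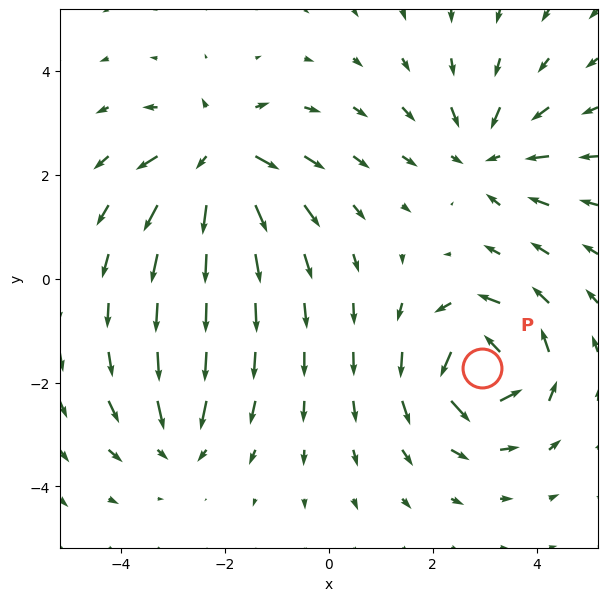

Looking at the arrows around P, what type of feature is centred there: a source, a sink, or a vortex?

vortex

At P (3.0, -1.7) the arrows circulate counterclockwise. Divergence ≈0, curl about +7 — near-zero divergence with nonzero curl is a vortex.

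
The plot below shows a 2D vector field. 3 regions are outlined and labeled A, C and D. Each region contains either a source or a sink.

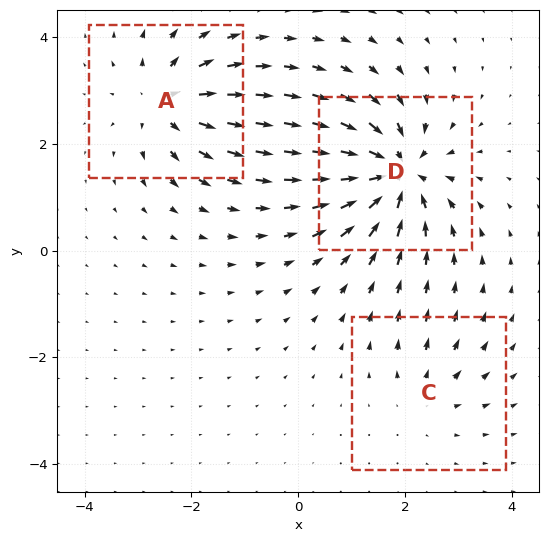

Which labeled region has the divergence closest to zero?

Divergence at each region's feature centre — A: about +4, C: about +2, D: about -6. Region C is closest to zero.

C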